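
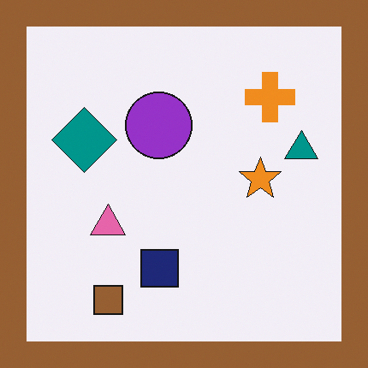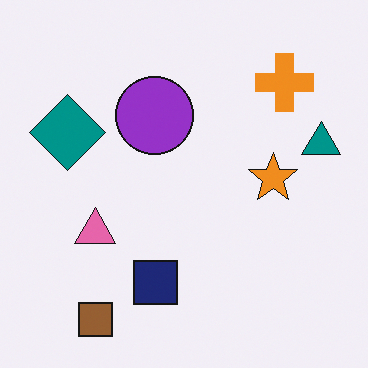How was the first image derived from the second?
The image was framed with a brown border.

A solid brown frame runs around the edge of the first image, with the content slightly shrunk inside it.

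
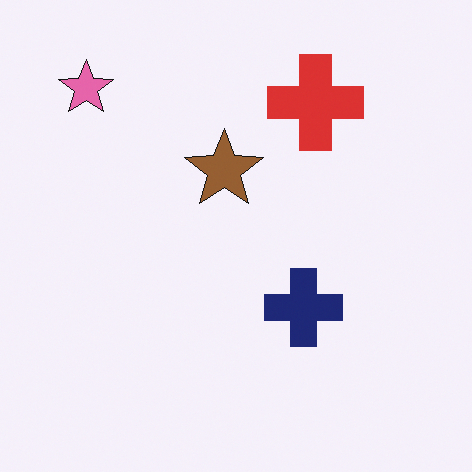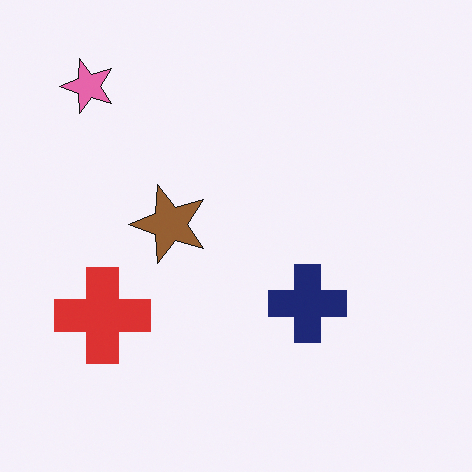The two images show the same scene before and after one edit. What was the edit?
This is the original image transposed (reflected across the top-left ↔ bottom-right diagonal).

Shapes have swapped their row and column positions — what was in the top-right is now in the bottom-left — a diagonal reflection.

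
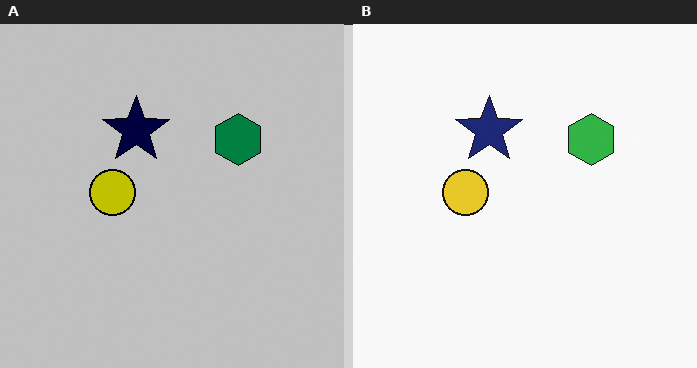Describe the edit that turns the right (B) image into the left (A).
This is the original image heavily posterized to just a handful of flat colors.

Each flat color has snapped to a coarser quantized level — most visibly, the near-white background has dropped to a flat grey.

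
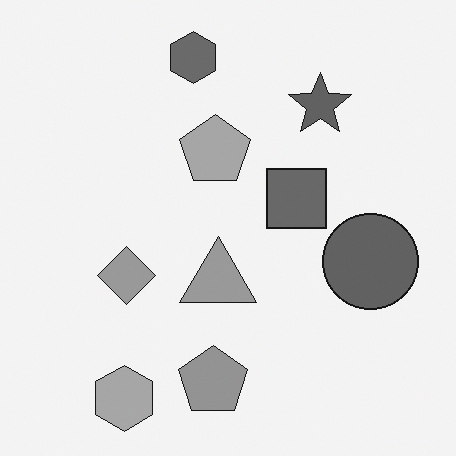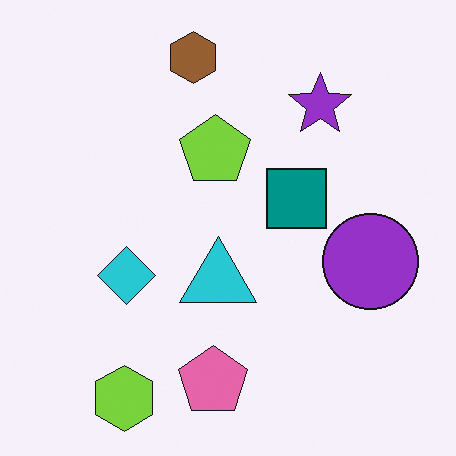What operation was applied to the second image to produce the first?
The transformation is: converted to grayscale.

All color is removed — every shape is now a shade of grey.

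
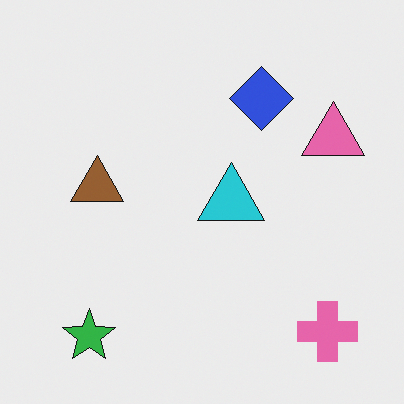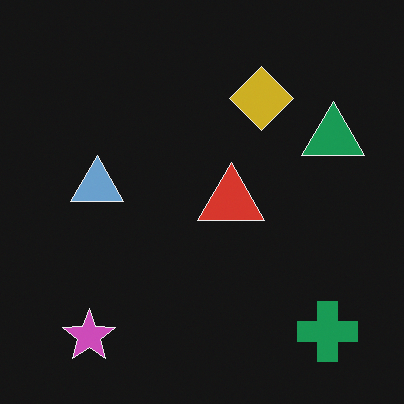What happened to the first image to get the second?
The image was color-inverted (negative).

The light background has become dark and every shape's color is its complement — a photographic negative.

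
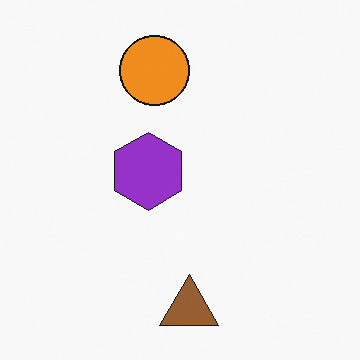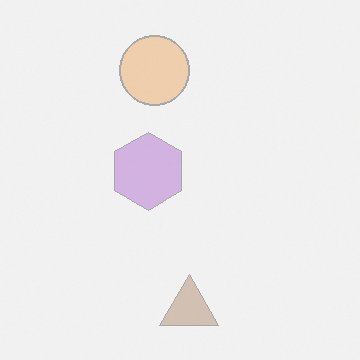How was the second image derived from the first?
It was washed out (contrast reduced).

Tones are pushed toward mid-grey across the whole image — a global contrast change.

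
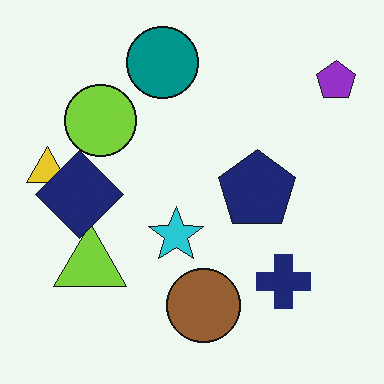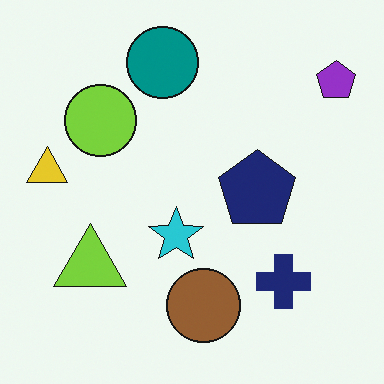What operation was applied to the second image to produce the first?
The image was overlaid with an additional navy diamond.

A navy diamond appears in the first image that is absent from the second.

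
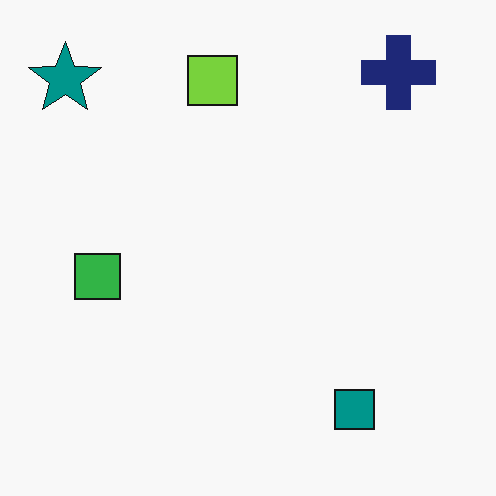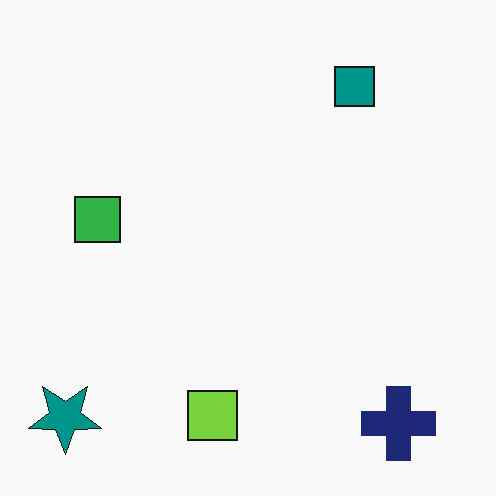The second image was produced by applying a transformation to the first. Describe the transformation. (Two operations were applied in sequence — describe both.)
The image was flipped vertically (top ↔ bottom), then JPEG-compressed with visible artifacts.

The navy cross is in the top-right of the first image and the bottom-right of the second — shapes on opposite sides of the horizontal midline have swapped in a mirror flip. Blocky 8×8 compression artifacts appear around shape edges and the flat background shows ringing — characteristic JPEG degradation.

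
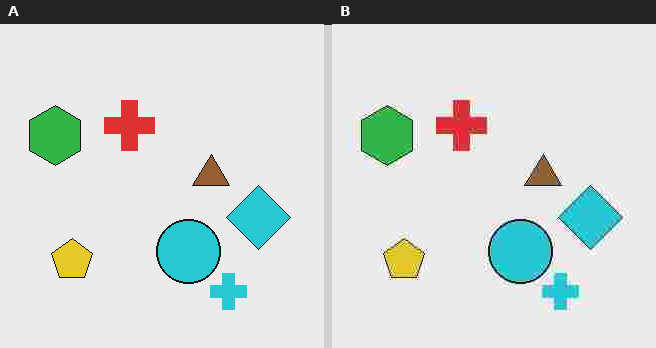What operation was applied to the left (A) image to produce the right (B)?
The image was degraded with heavy JPEG compression.

Blocky 8×8 compression artifacts appear around shape edges and the flat background shows ringing — characteristic JPEG degradation.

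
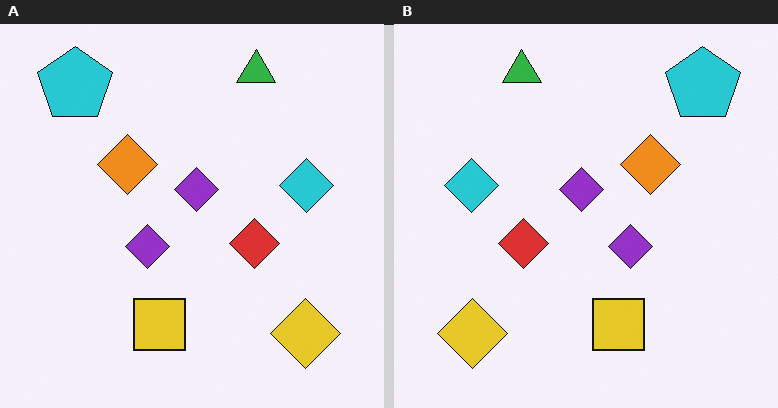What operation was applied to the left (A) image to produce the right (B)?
It was flipped horizontally (left ↔ right).

The cyan pentagon is in the top-left of the left (A) image and the top-right of the right (B) — shapes on opposite sides of the vertical midline have swapped in a mirror flip.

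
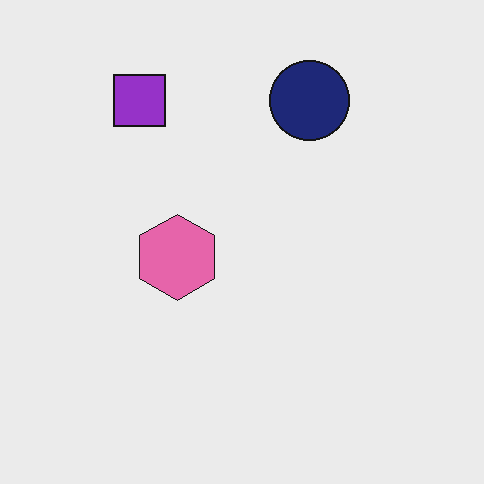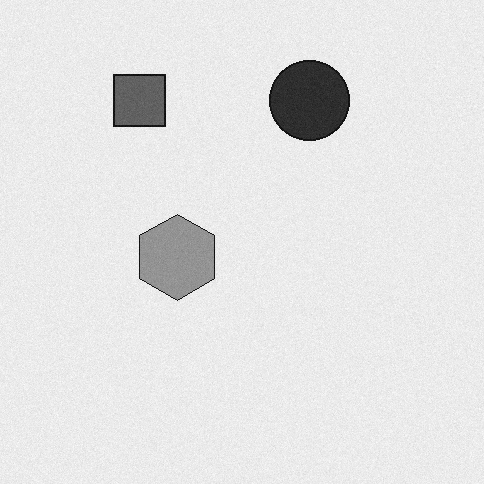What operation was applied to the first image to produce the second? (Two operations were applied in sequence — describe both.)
The second image is the first degraded with subtle gaussian noise, then converted to grayscale.

Random speckle covers the whole image, including the flat background. All color is removed — every shape is now a shade of grey.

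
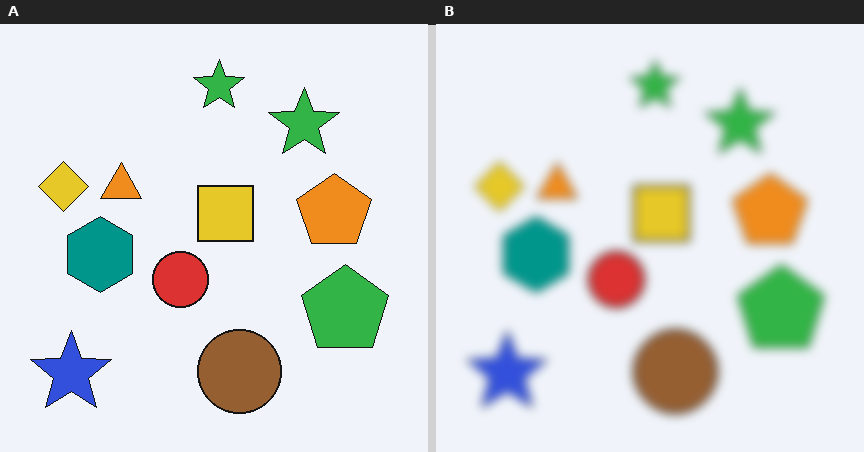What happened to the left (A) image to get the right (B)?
The image was strongly gaussian-blurred.

Shape edges and outlines are uniformly softened across the whole image.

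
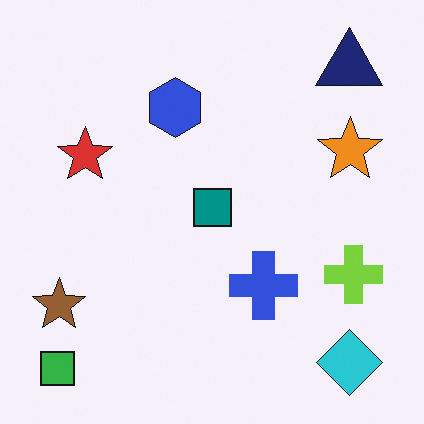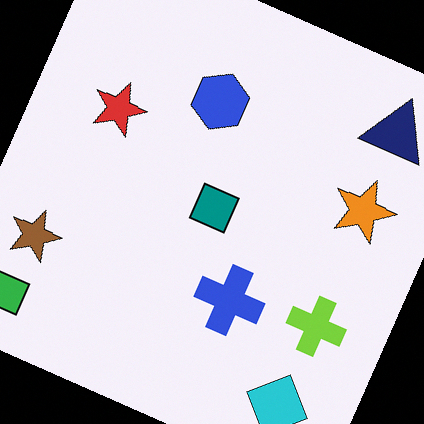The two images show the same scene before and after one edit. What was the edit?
The transformation is: rotated clockwise by a moderate amount.

Every shape is tilted by the same angle and the image corners show triangular fill wedges — a whole-image rotation by a non-right angle.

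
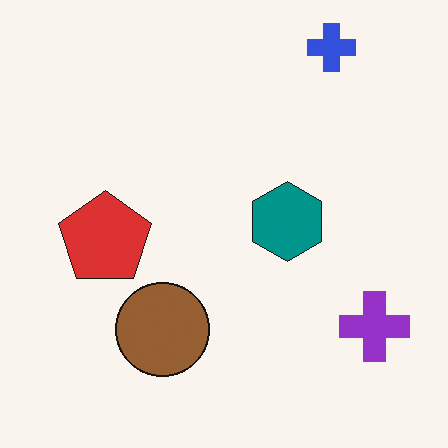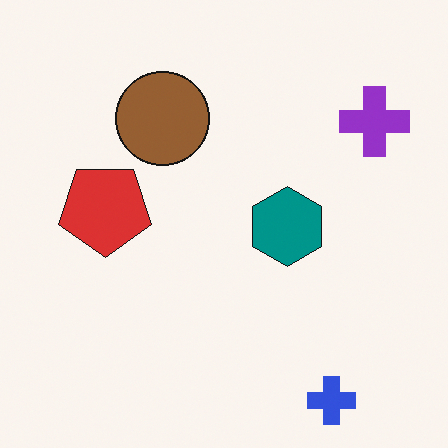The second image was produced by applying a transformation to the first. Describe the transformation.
This is the original image flipped vertically (top ↔ bottom).

The blue cross is in the top-right of the first image and the bottom-right of the second — shapes on opposite sides of the horizontal midline have swapped in a mirror flip.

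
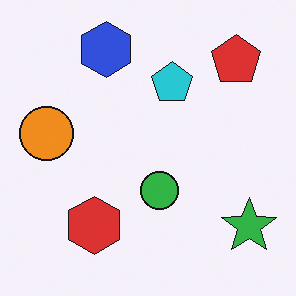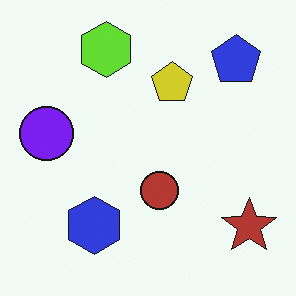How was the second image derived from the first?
It was hue-shifted through roughly half the color wheel.

Every shape's color has rotated by the same amount around the hue wheel — a uniform hue shift.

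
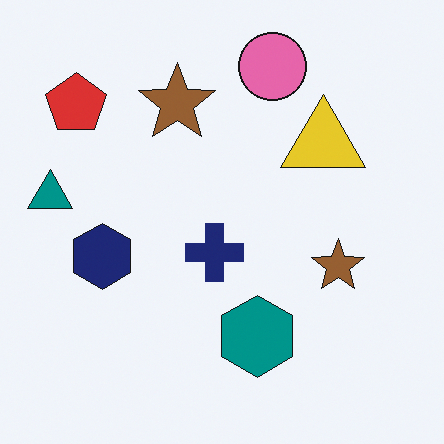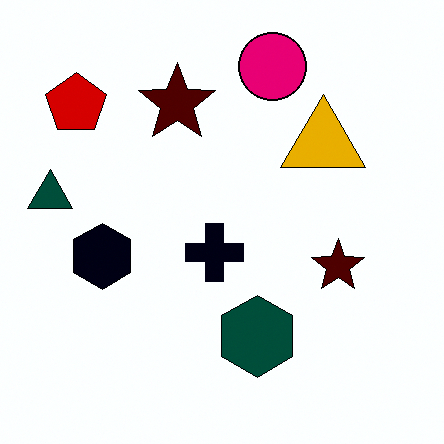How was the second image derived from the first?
The second image is the first given much higher contrast.

Tones are pushed away from mid-grey across the whole image — a global contrast change.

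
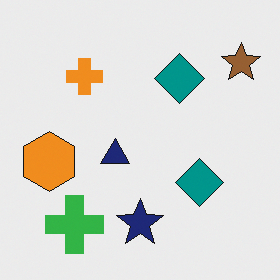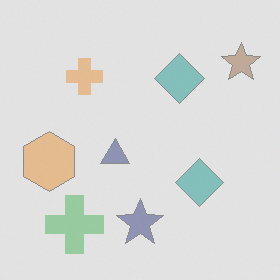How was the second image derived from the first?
It was given much lower contrast.

Tones are pushed toward mid-grey across the whole image — a global contrast change.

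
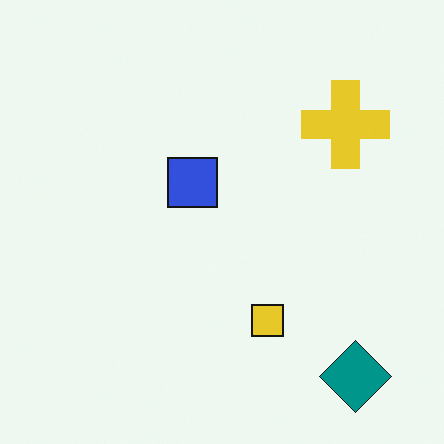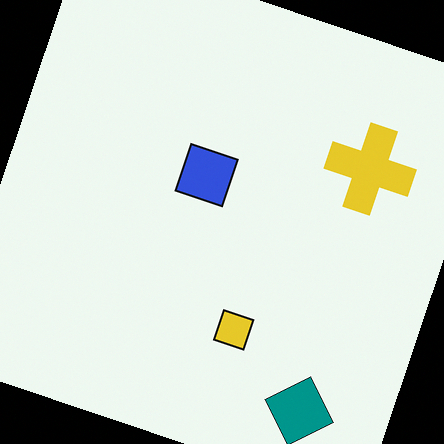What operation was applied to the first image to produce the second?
This is the original image rotated clockwise by a moderate amount.

Every shape is tilted by the same angle and the image corners show triangular fill wedges — a whole-image rotation by a non-right angle.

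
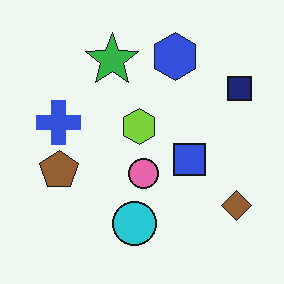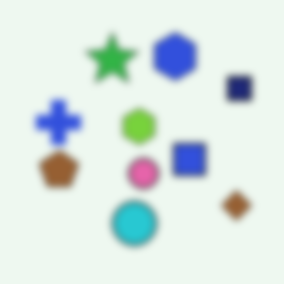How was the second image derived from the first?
Noticeably gaussian-blurred.

Shape edges and outlines are uniformly softened across the whole image.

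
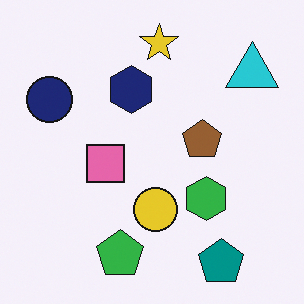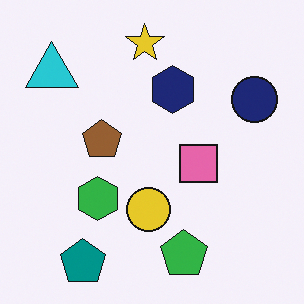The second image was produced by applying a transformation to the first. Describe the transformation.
The second image is the first flipped horizontally (left ↔ right).

The navy circle is in the top-left of the first image and the top-right of the second — shapes on opposite sides of the vertical midline have swapped in a mirror flip.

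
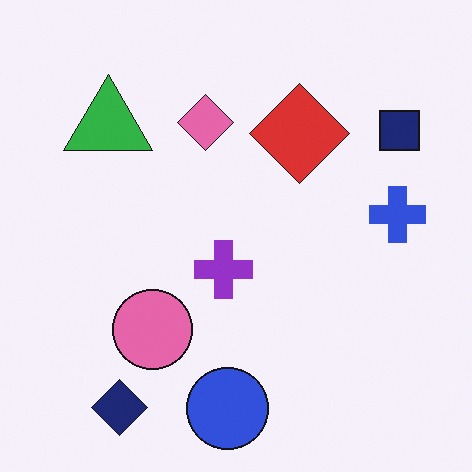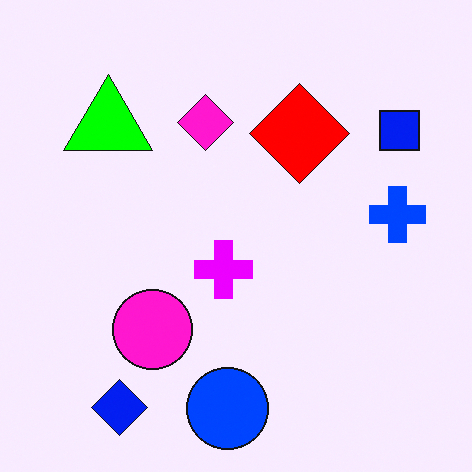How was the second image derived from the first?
This is the original image heavily oversaturated.

All colors are more vivid — a global saturation change.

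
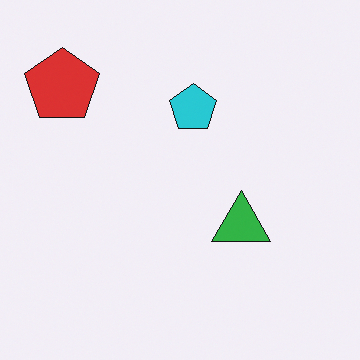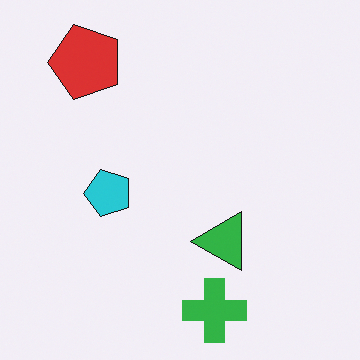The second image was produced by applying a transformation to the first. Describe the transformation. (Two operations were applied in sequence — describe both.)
This is the original image transposed (reflected across the top-left ↔ bottom-right diagonal), then overlaid with an additional green cross.

Shapes have swapped their row and column positions — what was in the top-right is now in the bottom-left — a diagonal reflection. A green cross appears in the second image that is absent from the first.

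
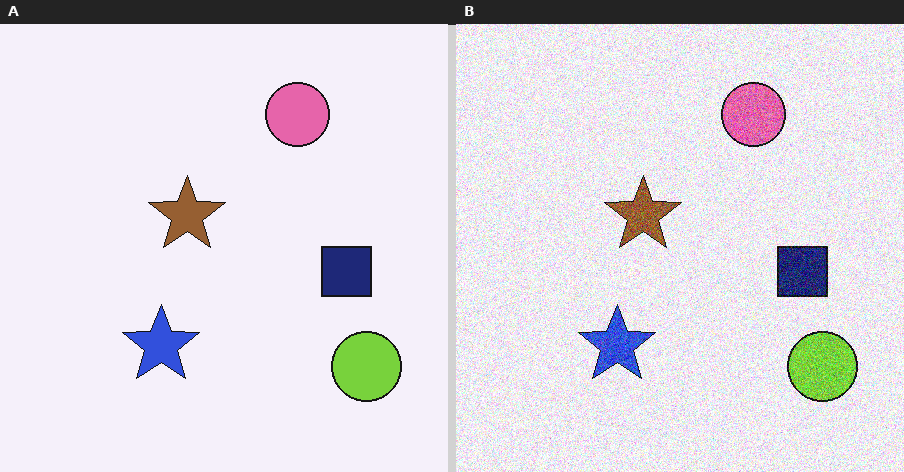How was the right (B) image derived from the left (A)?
Degraded with heavy additive noise.

Random speckle covers the whole image, including the flat background.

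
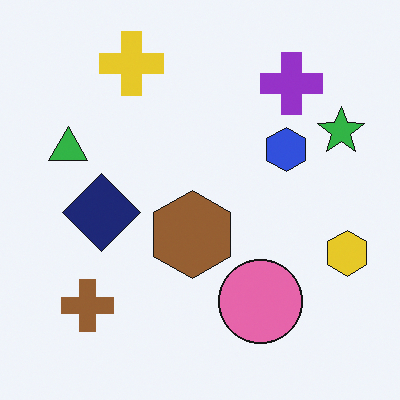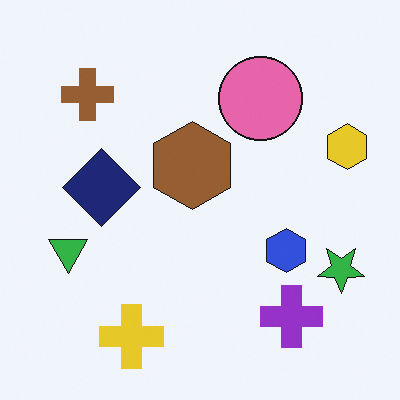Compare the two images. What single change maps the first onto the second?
The image was flipped vertically (top ↔ bottom).

The yellow cross is in the top-left of the first image and the bottom-left of the second — shapes on opposite sides of the horizontal midline have swapped in a mirror flip.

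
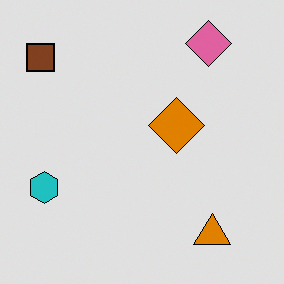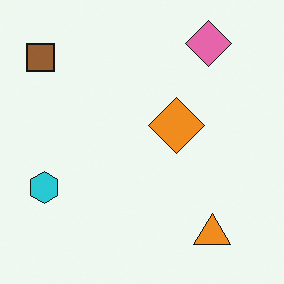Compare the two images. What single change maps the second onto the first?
The image was moderately posterized.

Each flat color has snapped to a coarser quantized level — most visibly, the near-white background has dropped to a flat grey.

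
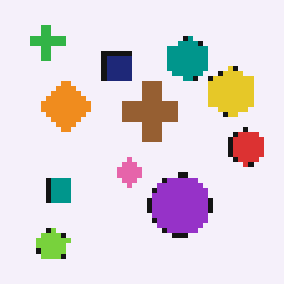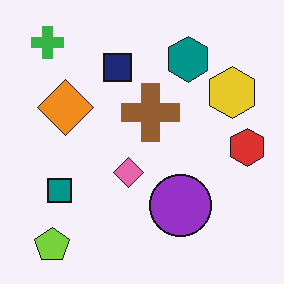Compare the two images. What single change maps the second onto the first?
The first image is the second mildly pixelated.

Shapes are reduced to large square blocks; fine edges and outlines are lost — a downscale-then-upscale (mosaic) effect.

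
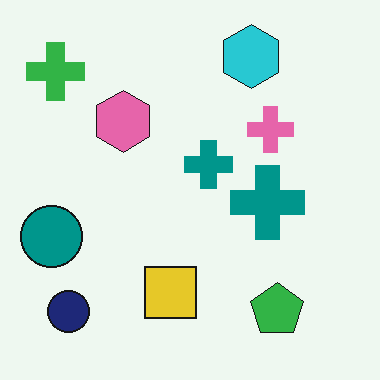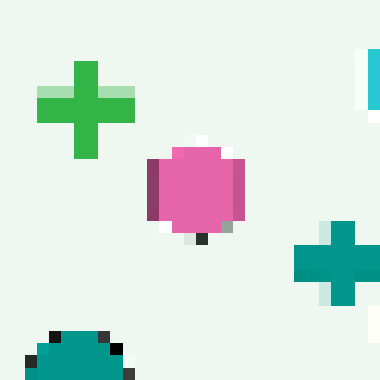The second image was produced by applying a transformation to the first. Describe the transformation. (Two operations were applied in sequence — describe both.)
The second image is the first cropped tightly and scaled back up, then heavily pixelated into large blocks.

The visible shapes are larger and the field of view is narrower; shapes near the original edges may be partly or wholly outside the frame — a crop-and-rescale. Shapes are reduced to large square blocks; fine edges and outlines are lost — a downscale-then-upscale (mosaic) effect.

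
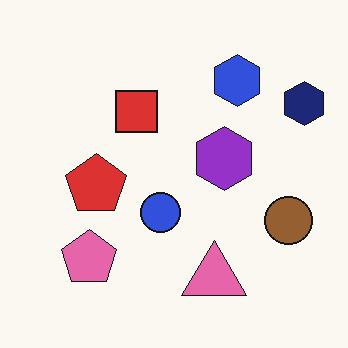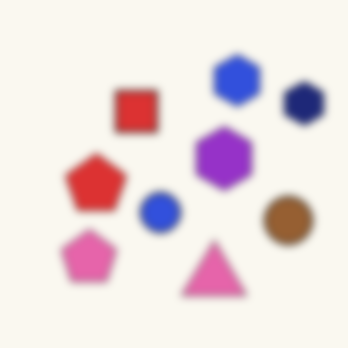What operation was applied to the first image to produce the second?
The image was moderately blurred.

Shape edges and outlines are uniformly softened across the whole image.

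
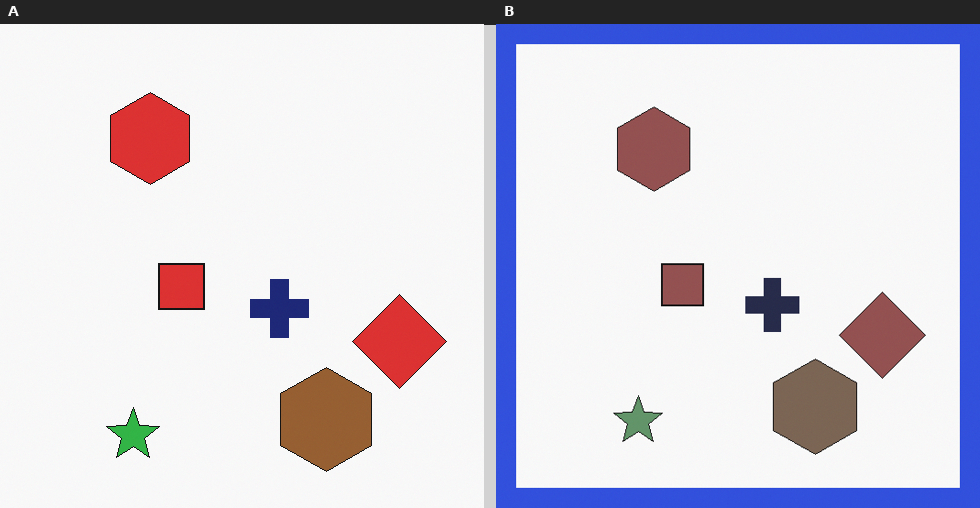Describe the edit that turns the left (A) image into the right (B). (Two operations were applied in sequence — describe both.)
The image was heavily desaturated, then framed with a blue border.

All colors are more muted and greyish — a global saturation change. A solid blue frame runs around the edge of the right (B) image, with the content slightly shrunk inside it.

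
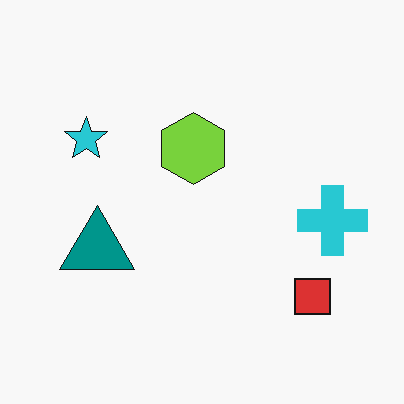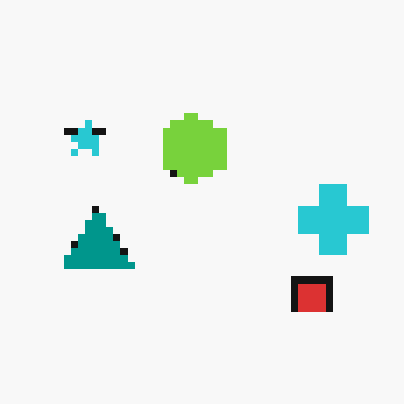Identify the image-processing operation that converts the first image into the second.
It was moderately pixelated.

Shapes are reduced to large square blocks; fine edges and outlines are lost — a downscale-then-upscale (mosaic) effect.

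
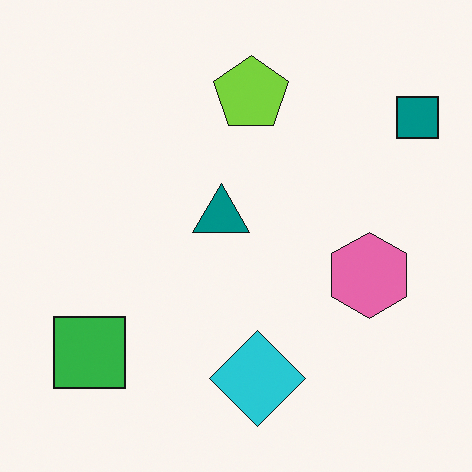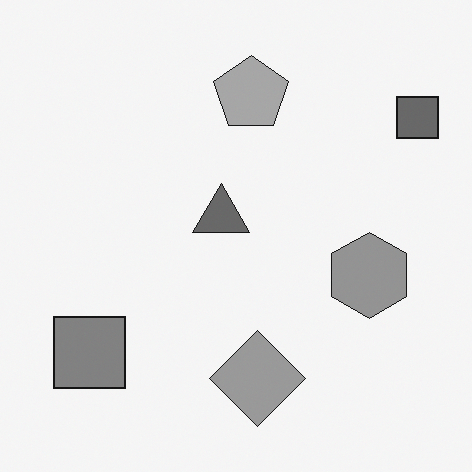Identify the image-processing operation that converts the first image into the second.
The image was converted to grayscale.

All color is removed — every shape is now a shade of grey.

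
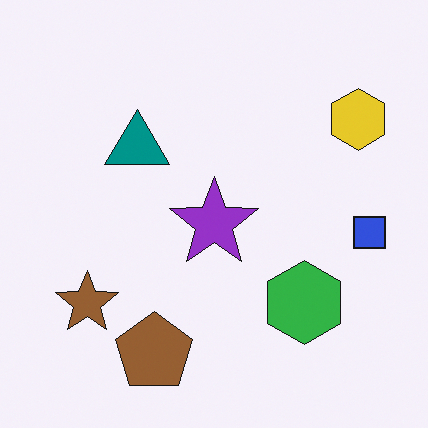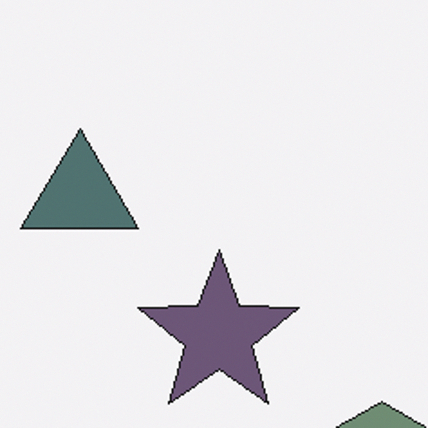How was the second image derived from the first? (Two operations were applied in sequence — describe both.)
Heavily desaturated, then cropped tightly and scaled back up.

All colors are more muted and greyish — a global saturation change. The visible shapes are larger and the field of view is narrower; shapes near the original edges may be partly or wholly outside the frame — a crop-and-rescale.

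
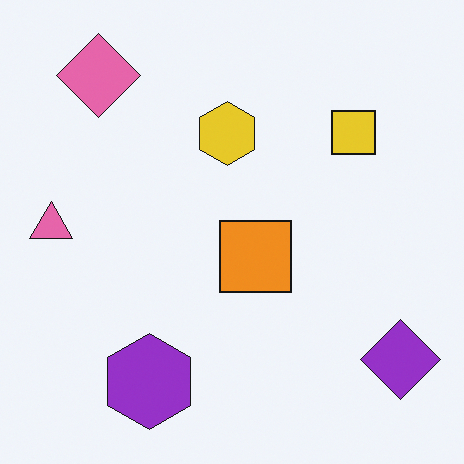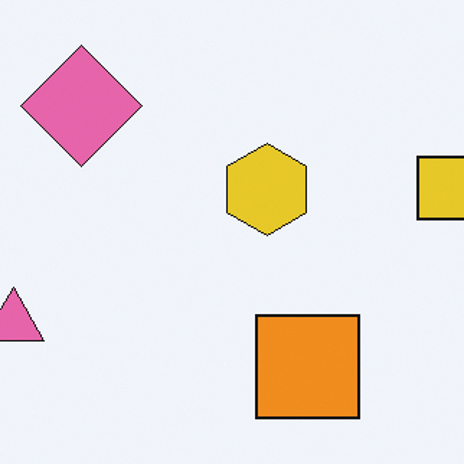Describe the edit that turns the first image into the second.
Cropped slightly and scaled back up.

The visible shapes are larger and the field of view is narrower; shapes near the original edges may be partly or wholly outside the frame — a crop-and-rescale.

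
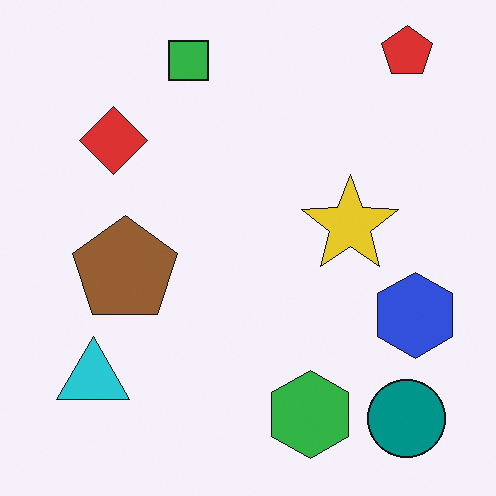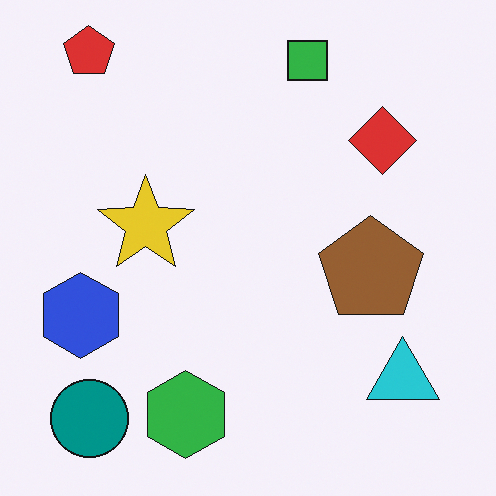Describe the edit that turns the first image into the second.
This is the original image flipped horizontally (left ↔ right).

The blue hexagon is in the right of the first image and the left of the second — shapes on opposite sides of the vertical midline have swapped in a mirror flip.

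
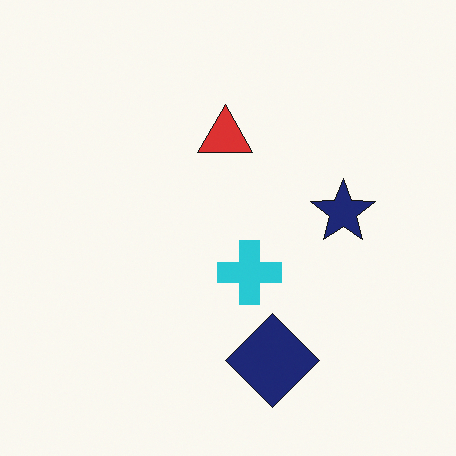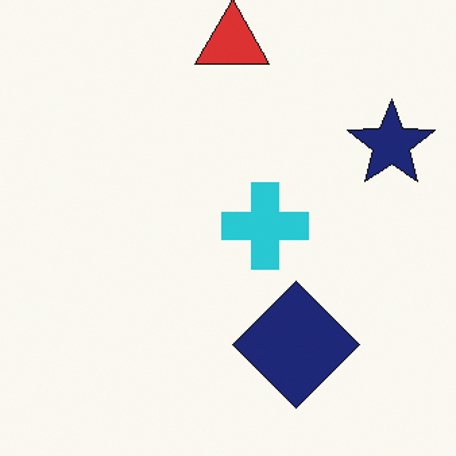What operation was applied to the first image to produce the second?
The transformation is: cropped to a modestly smaller region and rescaled.

The visible shapes are larger and the field of view is narrower; shapes near the original edges may be partly or wholly outside the frame — a crop-and-rescale.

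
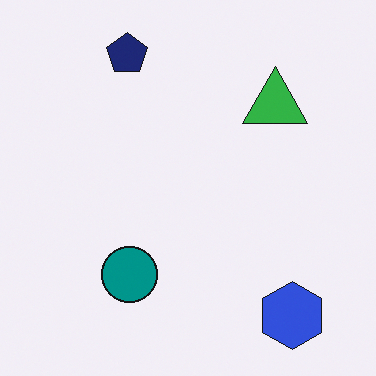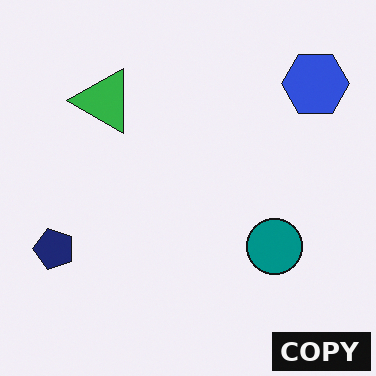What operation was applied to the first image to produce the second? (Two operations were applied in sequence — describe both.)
This is the original image rotated 90° counter-clockwise, then watermarked with the text "COPY" in the lower-right corner.

The blue hexagon sits in the bottom-right of the first image and the top-right of the second — consistent with a whole-image 90° counter-clockwise rotation. A dark label reading "COPY" appears in the lower-right corner.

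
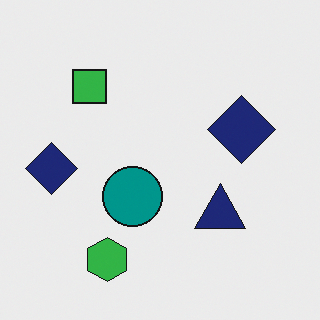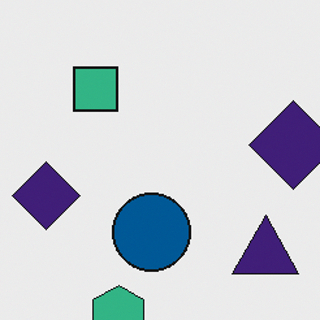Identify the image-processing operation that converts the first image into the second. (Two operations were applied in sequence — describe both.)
The transformation is: cropped slightly and scaled back up, then hue-shifted slightly.

The visible shapes are larger and the field of view is narrower; shapes near the original edges may be partly or wholly outside the frame — a crop-and-rescale. Every shape's color has rotated by the same amount around the hue wheel — a uniform hue shift.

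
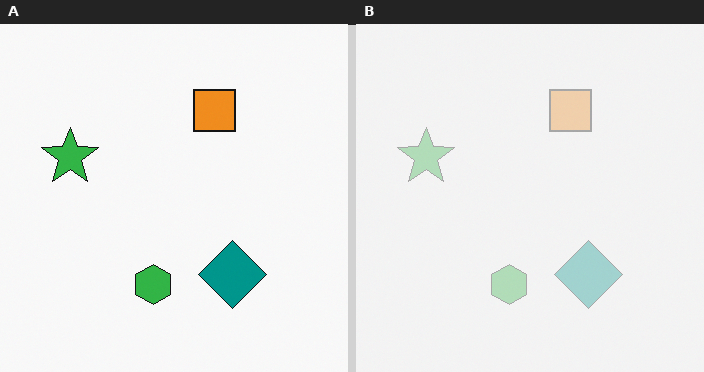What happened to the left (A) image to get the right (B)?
Washed out (contrast reduced).

Tones are pushed toward mid-grey across the whole image — a global contrast change.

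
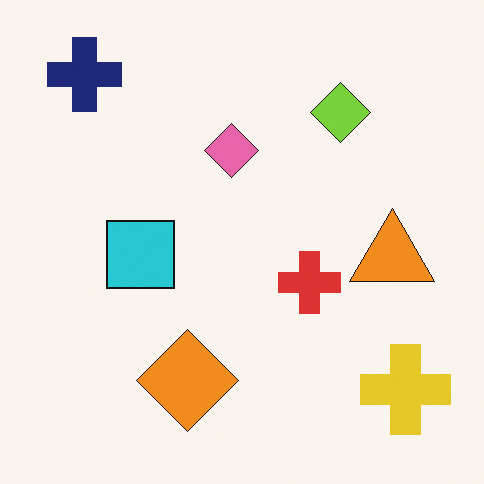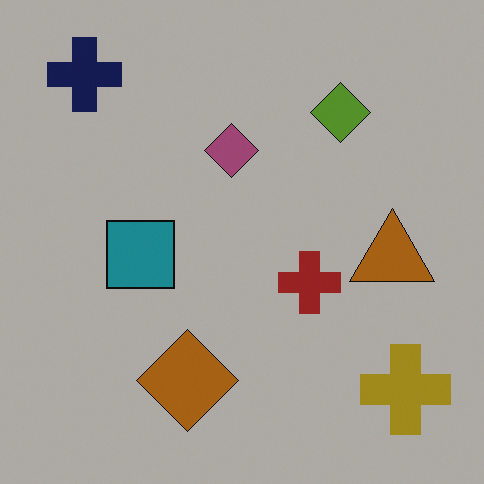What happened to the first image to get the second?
The image was noticeably darkened.

Every pixel — background and shapes alike — is uniformly darkened.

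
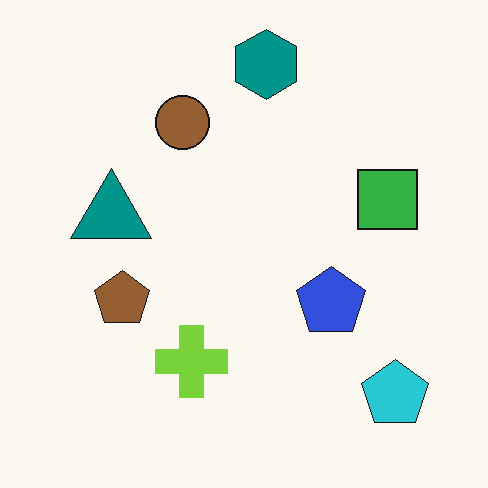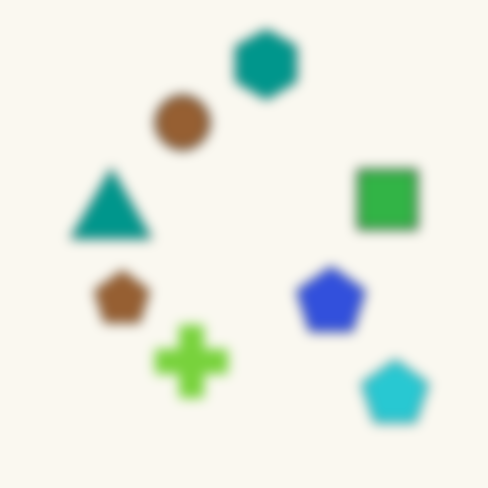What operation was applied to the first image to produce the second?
The image was heavily blurred.

Shape edges and outlines are uniformly softened across the whole image.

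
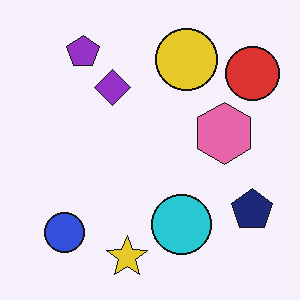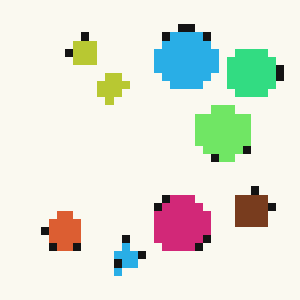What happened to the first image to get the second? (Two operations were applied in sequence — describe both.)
The second image is the first hue-shifted noticeably, then moderately pixelated.

Every shape's color has rotated by the same amount around the hue wheel — a uniform hue shift. Shapes are reduced to large square blocks; fine edges and outlines are lost — a downscale-then-upscale (mosaic) effect.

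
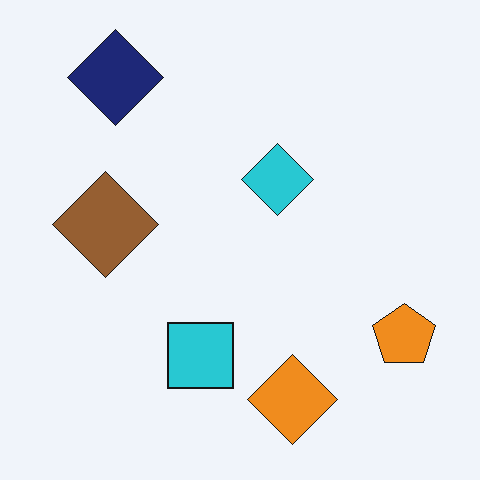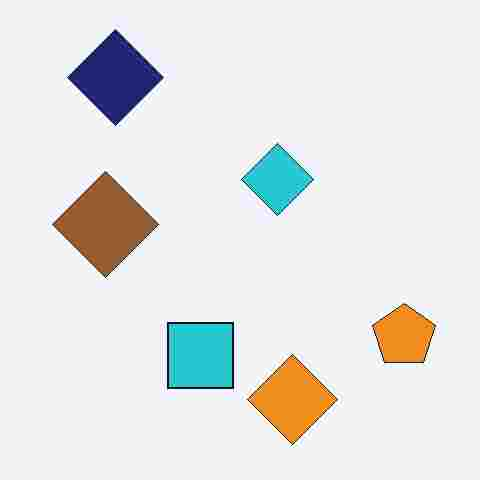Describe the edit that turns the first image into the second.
The transformation is: heavily JPEG-compressed with obvious blocking artifacts.

Blocky 8×8 compression artifacts appear around shape edges and the flat background shows ringing — characteristic JPEG degradation.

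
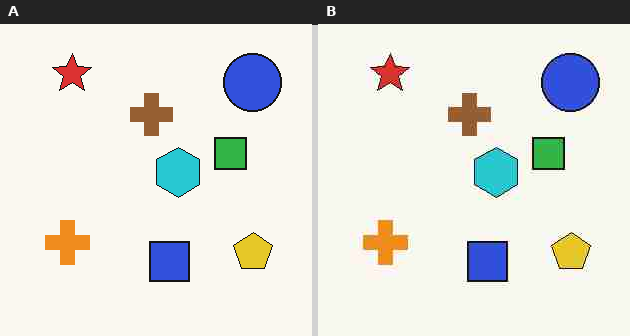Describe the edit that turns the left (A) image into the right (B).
The transformation is: heavily JPEG-compressed with obvious blocking artifacts.

Blocky 8×8 compression artifacts appear around shape edges and the flat background shows ringing — characteristic JPEG degradation.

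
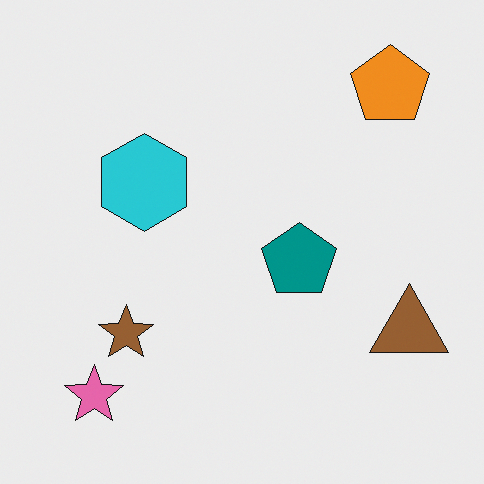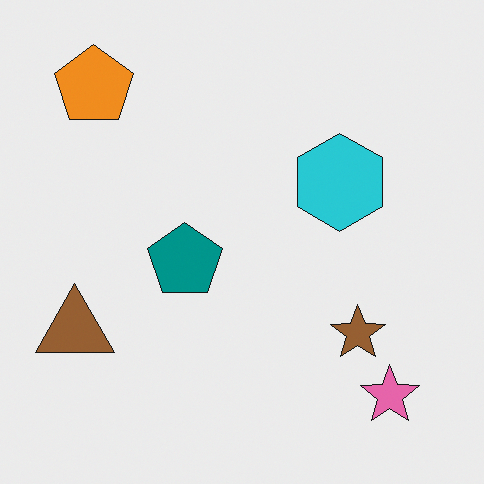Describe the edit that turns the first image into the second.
The image was flipped horizontally (left ↔ right).

The brown triangle is in the bottom-right of the first image and the bottom-left of the second — shapes on opposite sides of the vertical midline have swapped in a mirror flip.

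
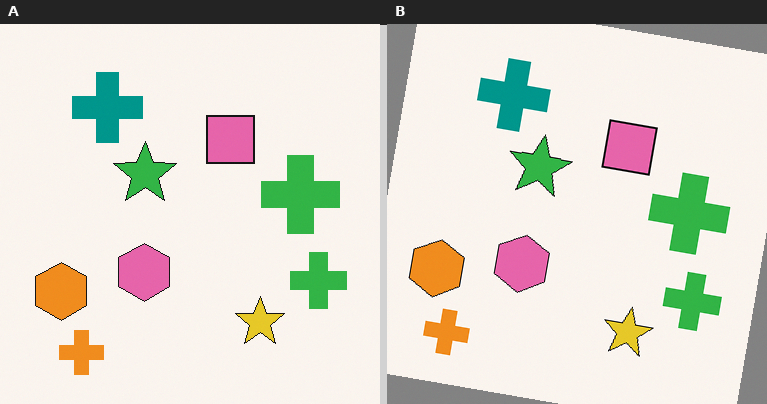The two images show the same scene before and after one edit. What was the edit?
The right (B) image is the left (A) rotated clockwise by a small amount.

Every shape is tilted by the same angle and the image corners show triangular fill wedges — a whole-image rotation by a non-right angle.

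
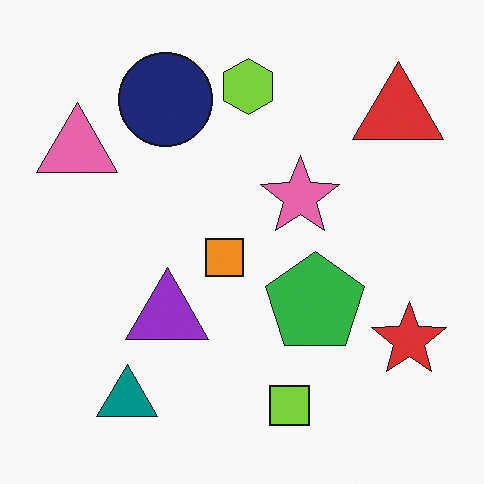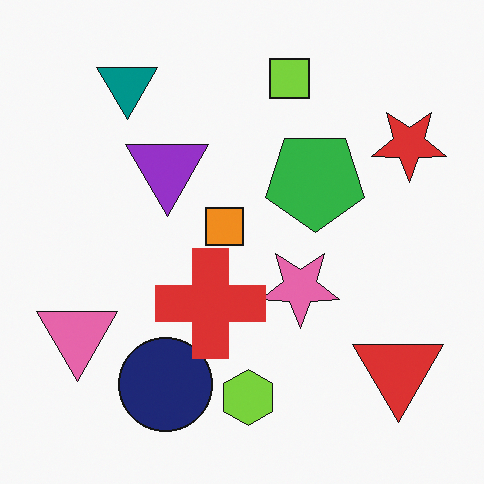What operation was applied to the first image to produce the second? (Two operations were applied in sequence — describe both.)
The transformation is: flipped vertically (top ↔ bottom), then overlaid with an additional red cross.

The lime square is in the bottom of the first image and the top of the second — shapes on opposite sides of the horizontal midline have swapped in a mirror flip. A red cross appears in the second image that is absent from the first.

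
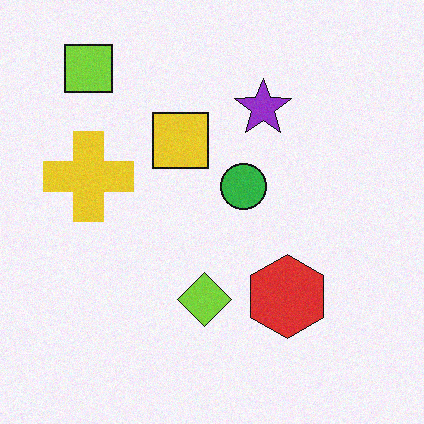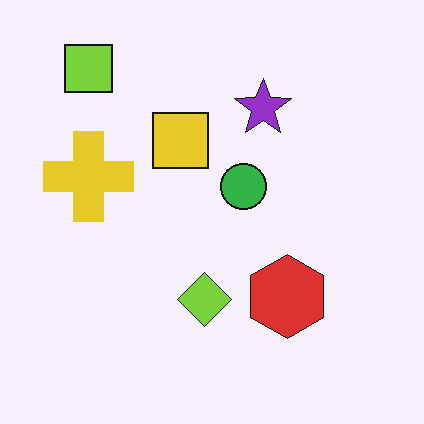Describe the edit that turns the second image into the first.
Degraded with subtle gaussian noise.

Random speckle covers the whole image, including the flat background.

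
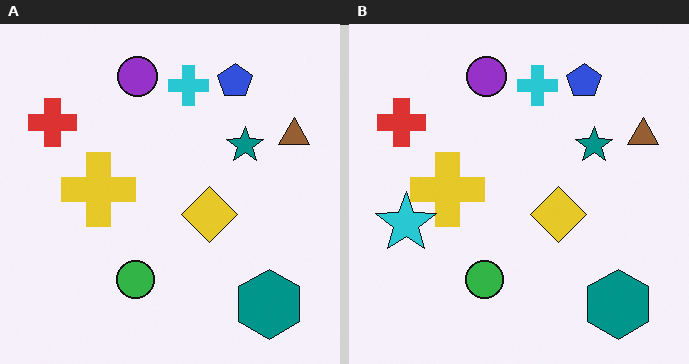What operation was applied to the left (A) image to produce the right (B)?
The transformation is: overlaid with an additional cyan star.

A cyan star appears in the right (B) image that is absent from the left (A).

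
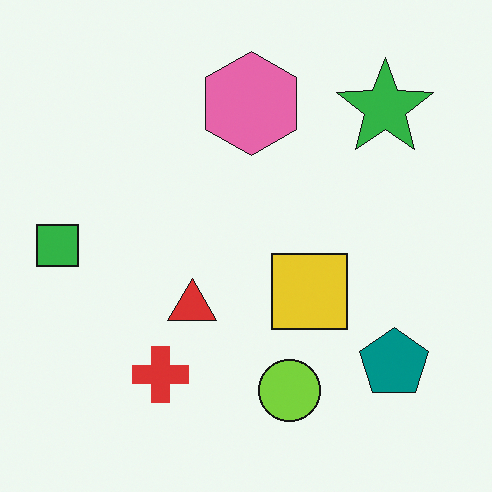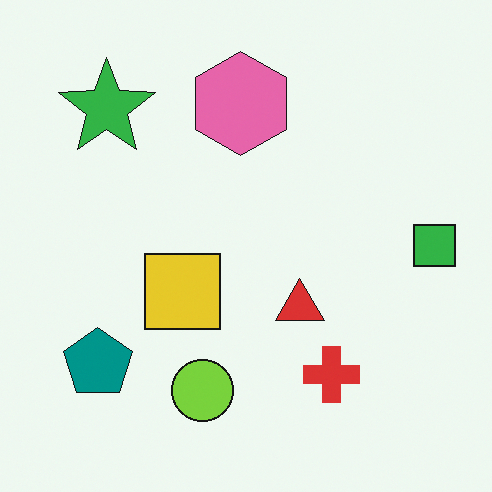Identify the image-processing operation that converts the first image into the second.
The image was flipped horizontally (left ↔ right).

The green square is in the left of the first image and the right of the second — shapes on opposite sides of the vertical midline have swapped in a mirror flip.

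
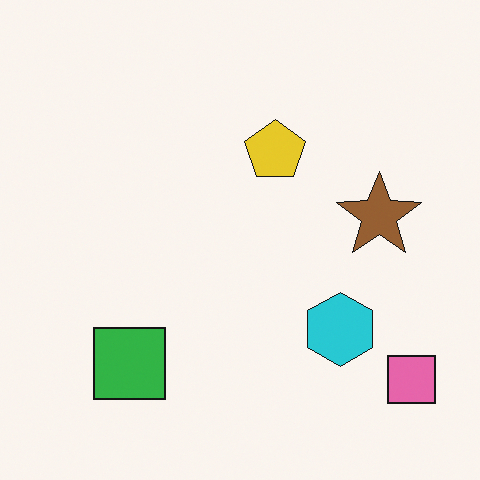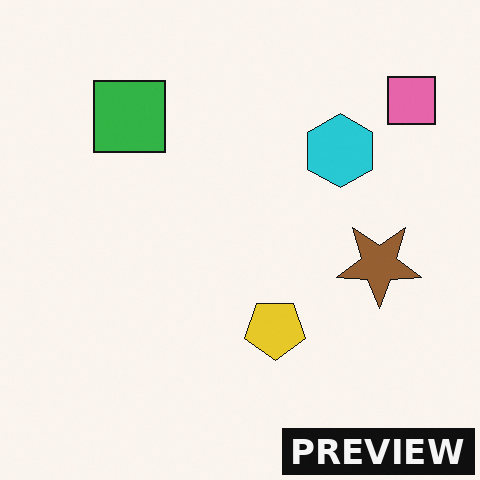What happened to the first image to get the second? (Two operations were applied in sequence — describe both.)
The transformation is: flipped vertically (top ↔ bottom), then watermarked with the text "PREVIEW" in the lower-right corner.

The pink square is in the bottom-right of the first image and the top-right of the second — shapes on opposite sides of the horizontal midline have swapped in a mirror flip. A dark label reading "PREVIEW" appears in the lower-right corner.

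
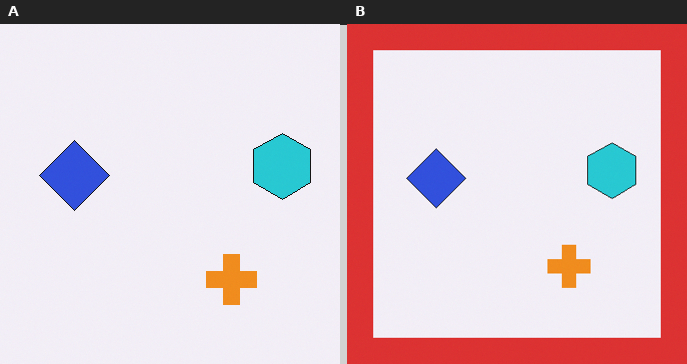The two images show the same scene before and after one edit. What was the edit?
The image was framed with a red border.

A solid red frame runs around the edge of the right (B) image, with the content slightly shrunk inside it.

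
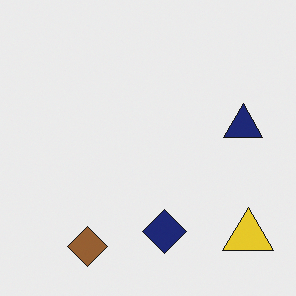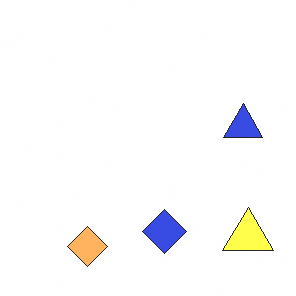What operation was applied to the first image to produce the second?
Noticeably brightened.

Every pixel — background and shapes alike — is uniformly brightened.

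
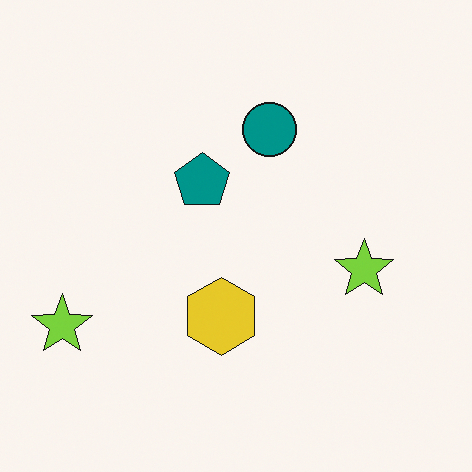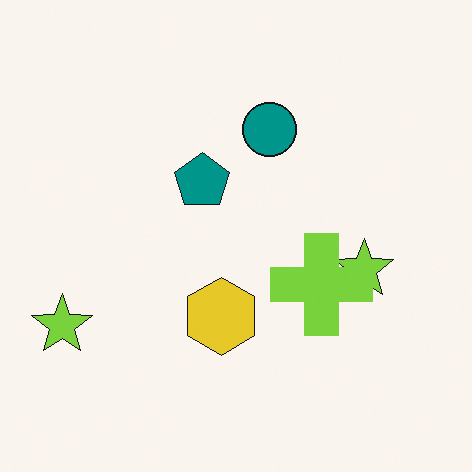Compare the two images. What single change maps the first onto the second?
The image was overlaid with an additional lime cross.

A lime cross appears in the second image that is absent from the first.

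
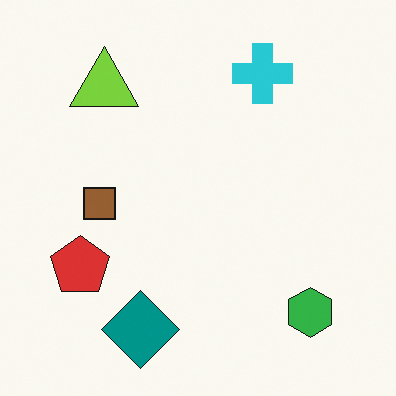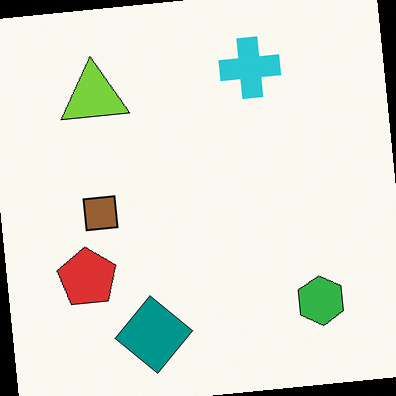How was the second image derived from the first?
The image was rotated counter-clockwise by a slight angle.

Every shape is tilted by the same angle and the image corners show triangular fill wedges — a whole-image rotation by a non-right angle.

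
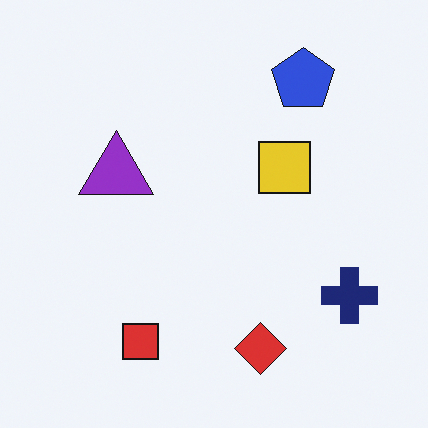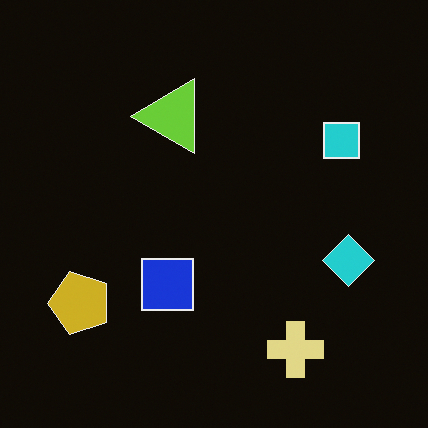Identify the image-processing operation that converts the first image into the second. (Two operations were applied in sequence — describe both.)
It was transposed (reflected across the top-left ↔ bottom-right diagonal), then color-inverted (negative).

Shapes have swapped their row and column positions — what was in the top-right is now in the bottom-left — a diagonal reflection. The light background has become dark and every shape's color is its complement — a photographic negative.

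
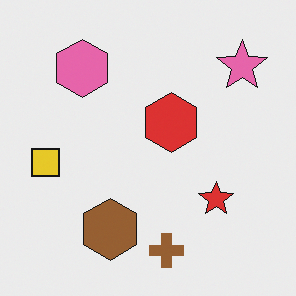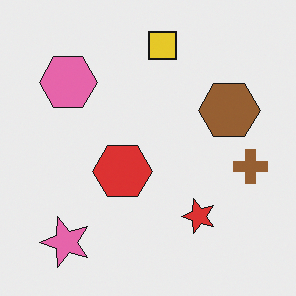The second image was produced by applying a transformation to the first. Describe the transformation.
It was transposed (reflected across the top-left ↔ bottom-right diagonal).

Shapes have swapped their row and column positions — what was in the top-right is now in the bottom-left — a diagonal reflection.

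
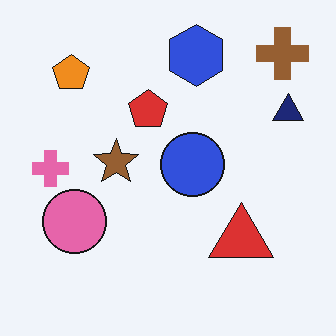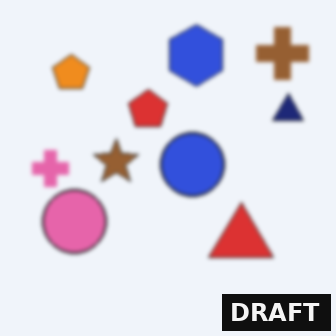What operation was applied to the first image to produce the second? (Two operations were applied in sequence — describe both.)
The transformation is: lightly blurred, then watermarked with the text "DRAFT" in the lower-right corner.

Shape edges and outlines are uniformly softened across the whole image. A dark label reading "DRAFT" appears in the lower-right corner.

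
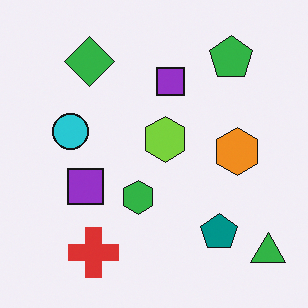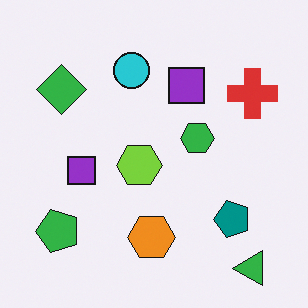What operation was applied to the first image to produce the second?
The image was transposed (reflected across the top-left ↔ bottom-right diagonal).

Shapes have swapped their row and column positions — what was in the top-right is now in the bottom-left — a diagonal reflection.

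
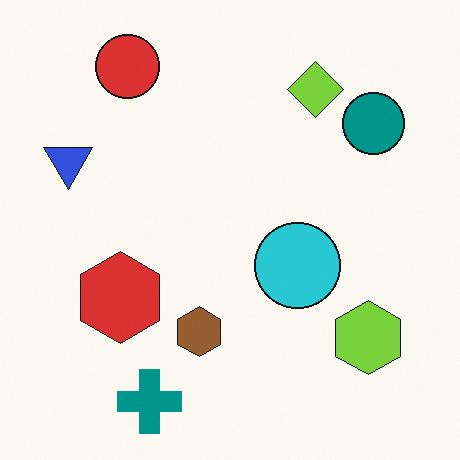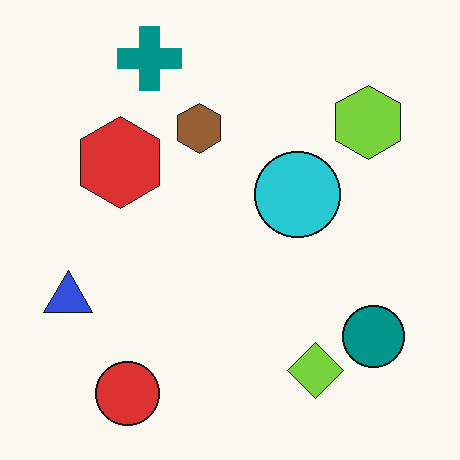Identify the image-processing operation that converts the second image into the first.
This is the original image flipped vertically (top ↔ bottom).

The teal cross is in the top-left of the second image and the bottom-left of the first — shapes on opposite sides of the horizontal midline have swapped in a mirror flip.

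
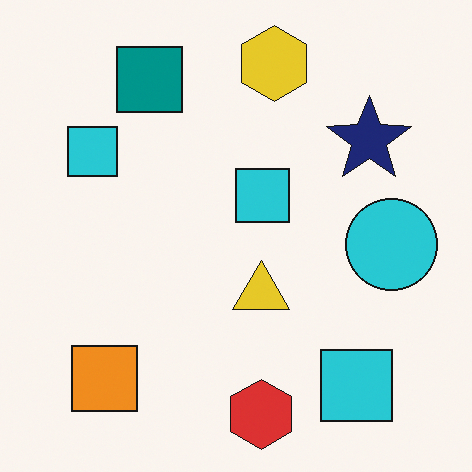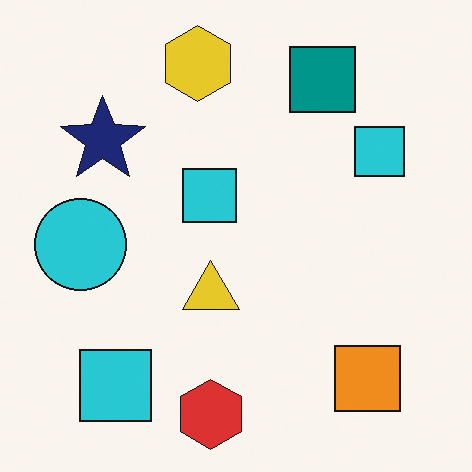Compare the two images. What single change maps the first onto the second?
The second image is the first flipped horizontally (left ↔ right).

The cyan circle is in the right of the first image and the left of the second — shapes on opposite sides of the vertical midline have swapped in a mirror flip.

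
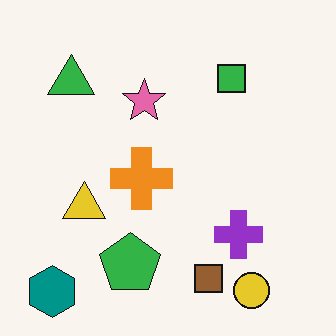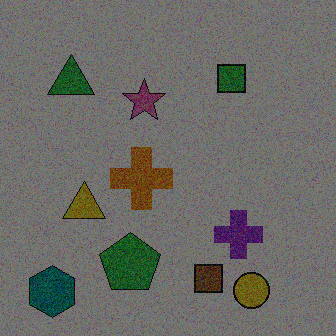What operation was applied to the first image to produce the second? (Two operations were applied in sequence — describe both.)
The second image is the first degraded with strong gaussian noise, then darkened a lot.

Random speckle covers the whole image, including the flat background. Every pixel — background and shapes alike — is uniformly darkened.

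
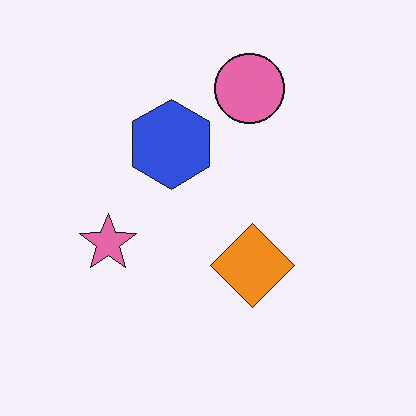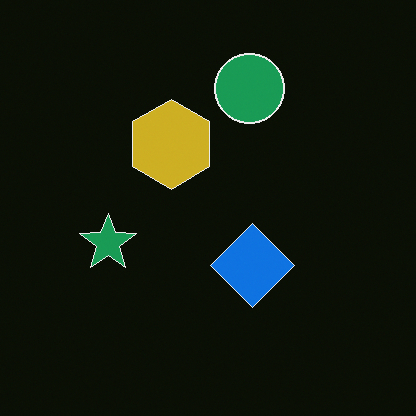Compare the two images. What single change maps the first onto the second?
This is the original image color-inverted (negative).

The light background has become dark and every shape's color is its complement — a photographic negative.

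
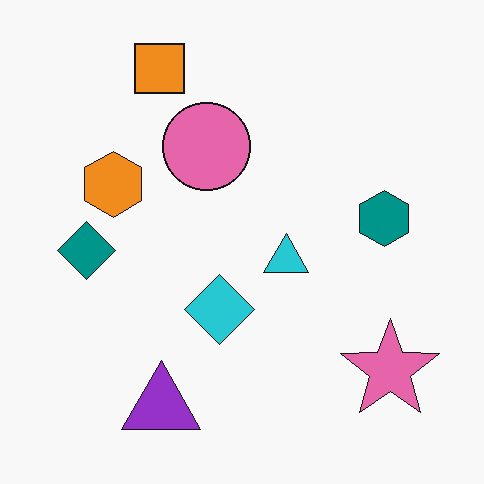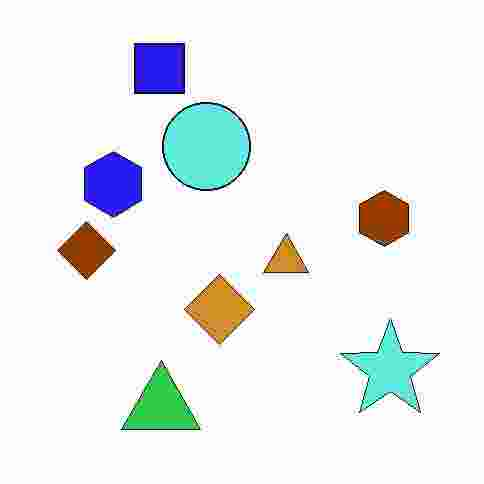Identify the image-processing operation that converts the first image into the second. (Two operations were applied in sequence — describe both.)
Hue-shifted through roughly half the color wheel, then heavily JPEG-compressed with obvious blocking artifacts.

Every shape's color has rotated by the same amount around the hue wheel — a uniform hue shift. Blocky 8×8 compression artifacts appear around shape edges and the flat background shows ringing — characteristic JPEG degradation.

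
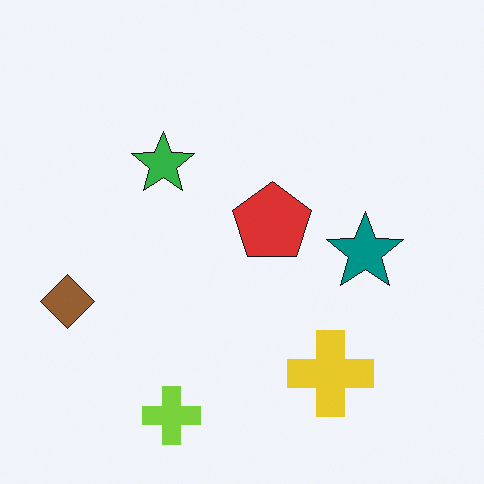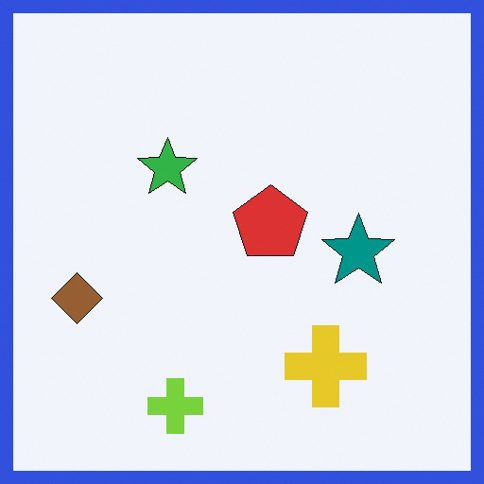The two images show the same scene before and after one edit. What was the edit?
Framed with a blue border.

A solid blue frame runs around the edge of the second image, with the content slightly shrunk inside it.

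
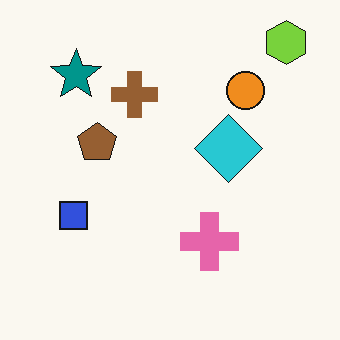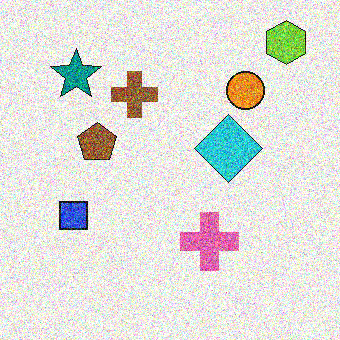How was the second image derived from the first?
The second image is the first degraded with strong gaussian noise.

Random speckle covers the whole image, including the flat background.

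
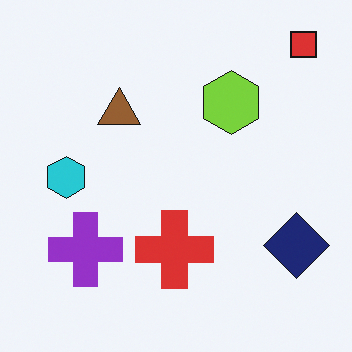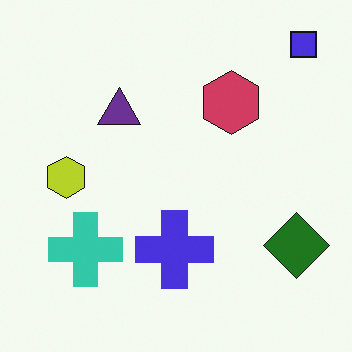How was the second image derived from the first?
It was hue-shifted by a large amount.

Every shape's color has rotated by the same amount around the hue wheel — a uniform hue shift.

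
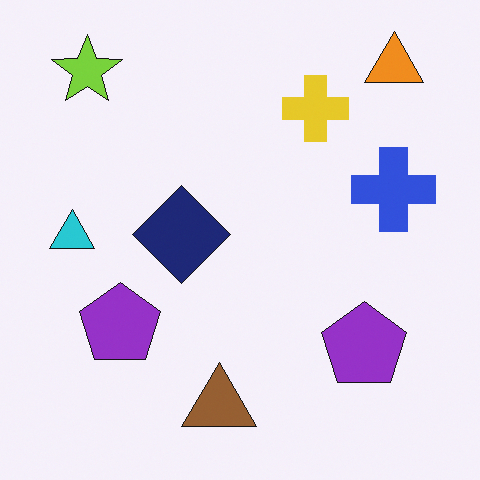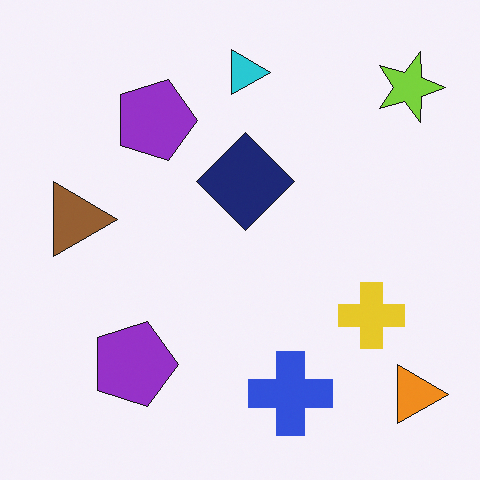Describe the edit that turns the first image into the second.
It was rotated 90° clockwise.

The orange triangle sits in the top-right of the first image and the bottom-right of the second — consistent with a whole-image 90° clockwise rotation.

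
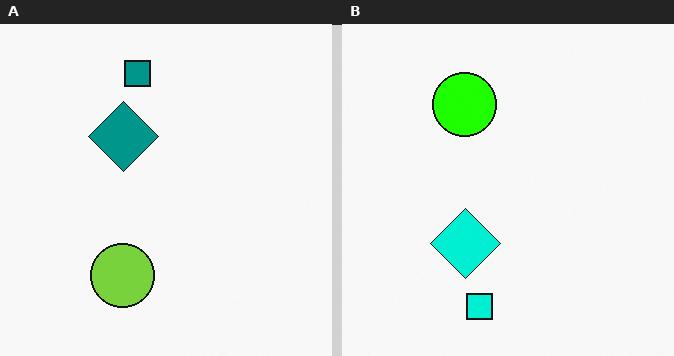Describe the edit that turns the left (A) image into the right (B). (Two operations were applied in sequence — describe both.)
The image was heavily oversaturated, then flipped vertically (top ↔ bottom).

All colors are more vivid — a global saturation change. The teal square is in the top of the left (A) image and the bottom of the right (B) — shapes on opposite sides of the horizontal midline have swapped in a mirror flip.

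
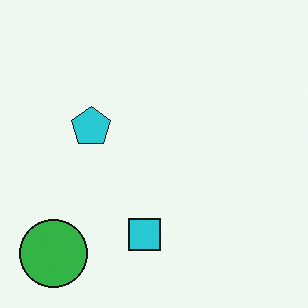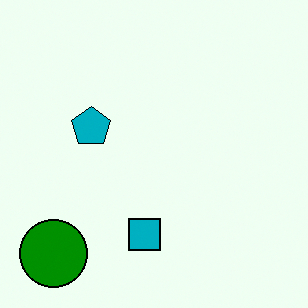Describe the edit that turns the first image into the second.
This is the original image boosted in contrast.

Tones are pushed away from mid-grey across the whole image — a global contrast change.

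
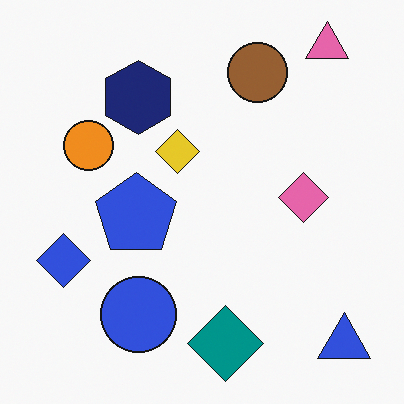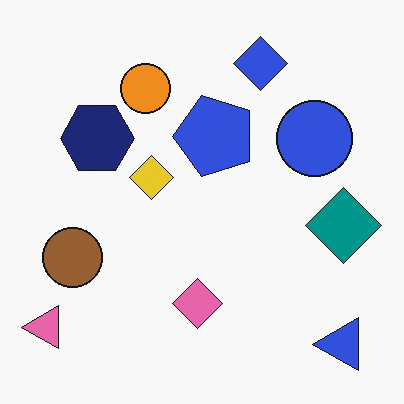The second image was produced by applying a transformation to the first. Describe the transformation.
Transposed (reflected across the top-left ↔ bottom-right diagonal).

Shapes have swapped their row and column positions — what was in the top-right is now in the bottom-left — a diagonal reflection.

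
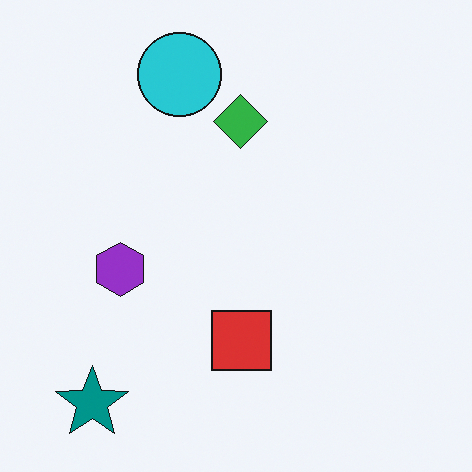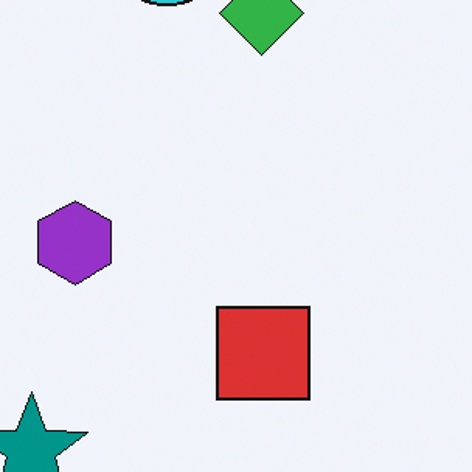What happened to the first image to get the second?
It was cropped slightly and scaled back up.

The visible shapes are larger and the field of view is narrower; shapes near the original edges may be partly or wholly outside the frame — a crop-and-rescale.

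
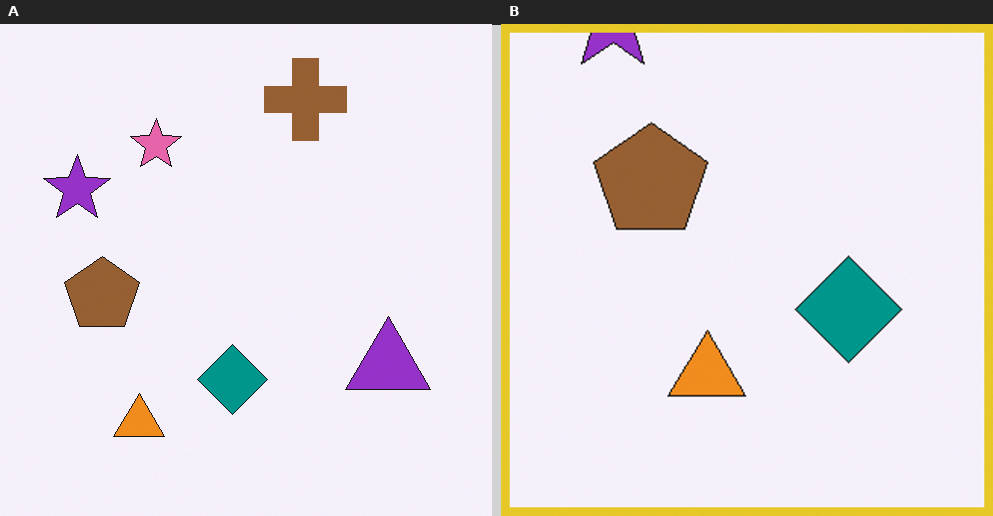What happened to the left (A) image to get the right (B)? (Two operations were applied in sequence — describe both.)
The right (B) image is the left (A) cropped slightly and scaled back up, then framed with a yellow border.

The visible shapes are larger and the field of view is narrower; shapes near the original edges may be partly or wholly outside the frame — a crop-and-rescale. A solid yellow frame runs around the edge of the right (B) image, with the content slightly shrunk inside it.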